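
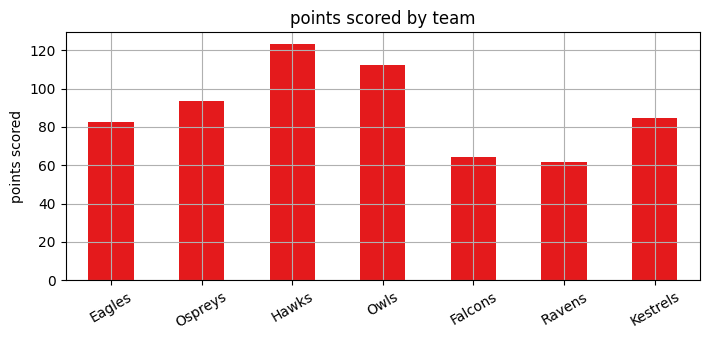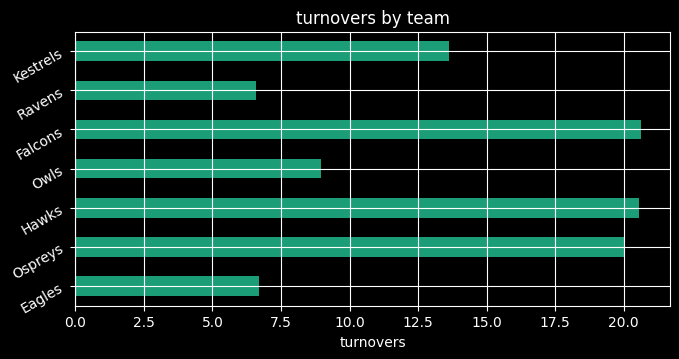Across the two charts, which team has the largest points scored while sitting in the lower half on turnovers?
Owls

Chart 2 median turnovers ≈ 14; below-median teams: Eagles, Owls, Ravens. Among those, Owls has the highest points scored (≈ 120).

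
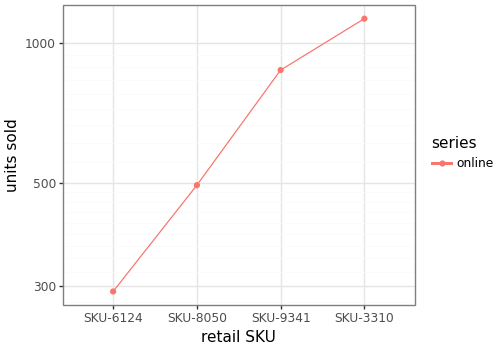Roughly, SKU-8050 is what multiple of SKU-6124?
≈ 1.67×

SKU-8050 ≈ 500, SKU-6124 ≈ 300; 500/300 ≈ 1.67.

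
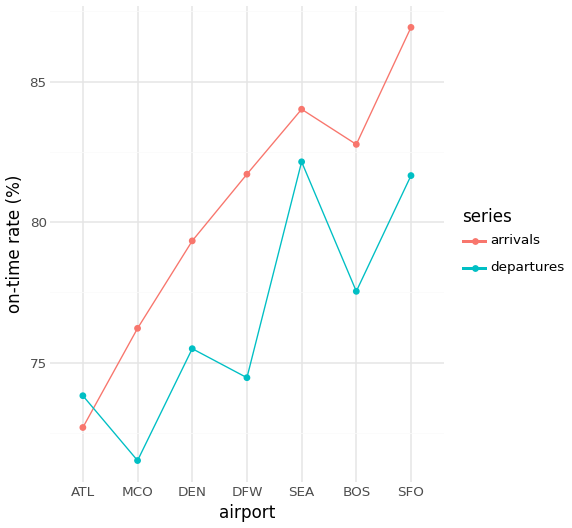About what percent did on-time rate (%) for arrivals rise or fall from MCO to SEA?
MCO ≈ 76, SEA ≈ 84; (84 − 76) / 76 ≈ +10.5%.

≈ +10.5%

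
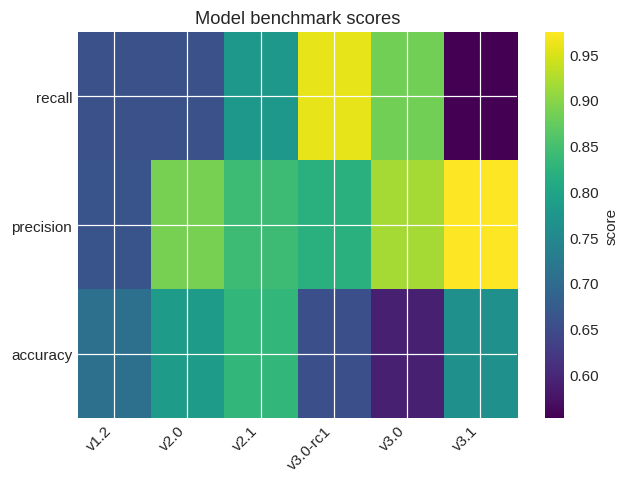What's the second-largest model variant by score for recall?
v3.0

Top 3 for recall: v3.0-rc1 ≈ 0.95, v3.0 ≈ 0.90, v2.1 ≈ 0.80.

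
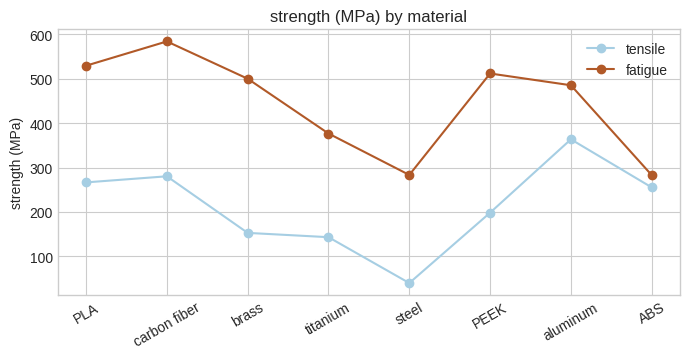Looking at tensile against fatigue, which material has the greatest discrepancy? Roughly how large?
brass: tensile ≈ 150, fatigue ≈ 500 → gap ≈ 350. Next-largest (PEEK) is only ≈ 300.

brass, ≈ 350 MPa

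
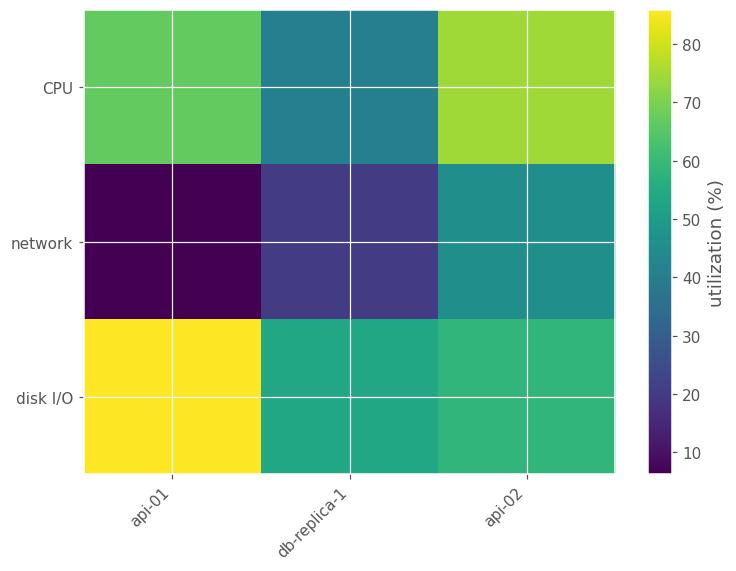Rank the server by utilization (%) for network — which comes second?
Top 3 for network: api-02 ≈ 50, db-replica-1 ≈ 20, api-01 ≈ 10.

db-replica-1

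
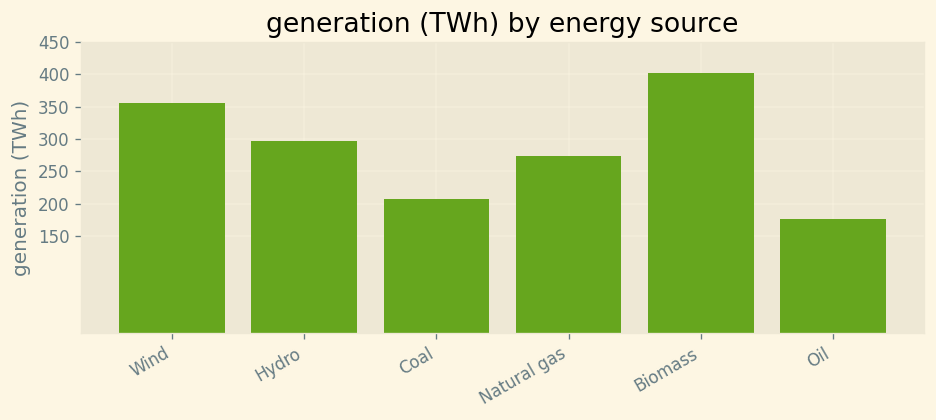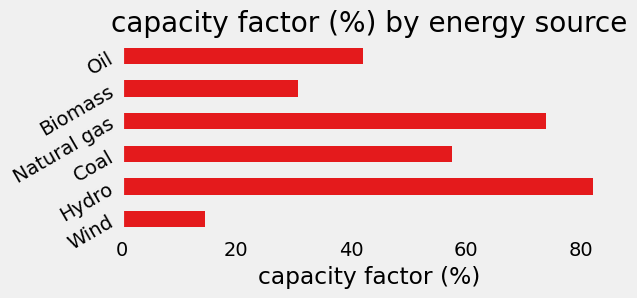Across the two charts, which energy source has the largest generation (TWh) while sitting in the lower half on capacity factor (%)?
Biomass

Chart 2 median capacity factor (%) ≈ 50; below-median energy sources: Wind, Biomass, Oil. Among those, Biomass has the highest generation (TWh) (≈ 400).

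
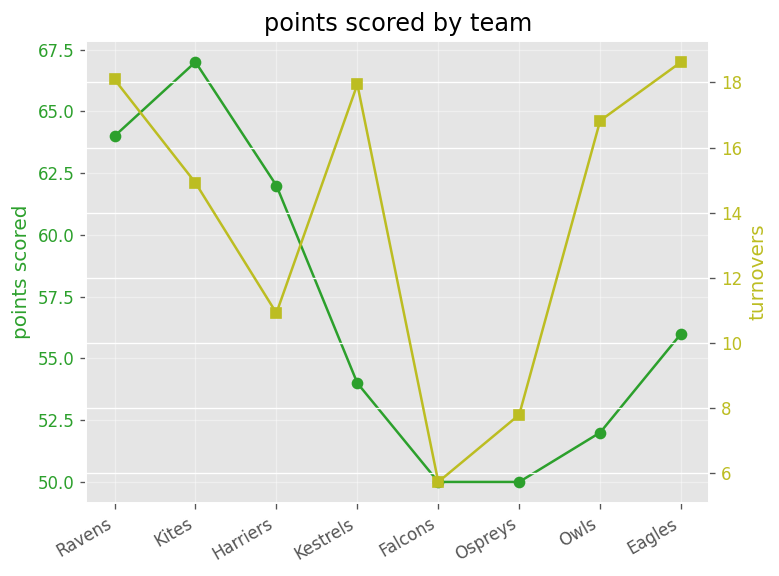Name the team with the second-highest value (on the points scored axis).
Ravens

Top 3 (on the points scored axis): Kites ≈ 68, Ravens ≈ 64, Harriers ≈ 62.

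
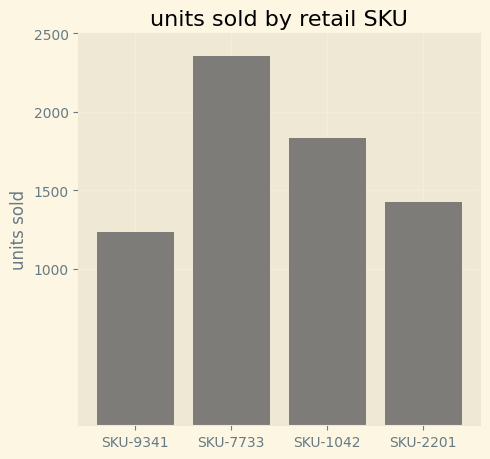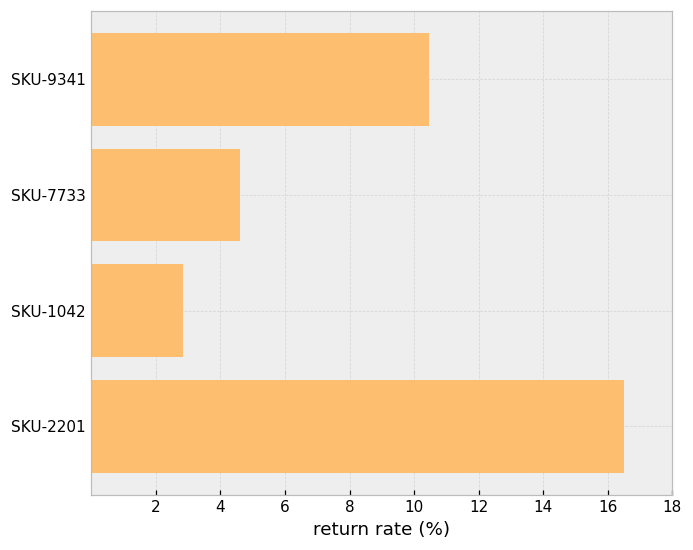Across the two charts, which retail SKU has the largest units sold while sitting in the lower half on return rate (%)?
SKU-7733

Chart 2 median return rate (%) ≈ 8; below-median retail SKUs: SKU-7733, SKU-1042. Among those, SKU-7733 has the highest units sold (≈ 2500).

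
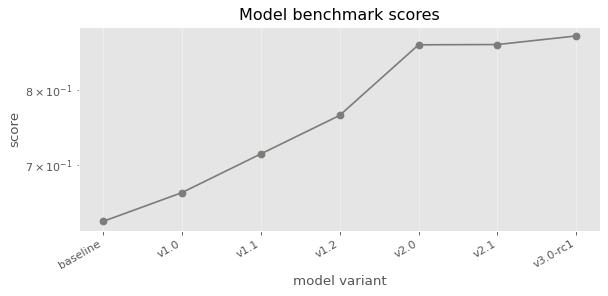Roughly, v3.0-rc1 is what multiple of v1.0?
≈ 1.38×

v3.0-rc1 ≈ 0.90, v1.0 ≈ 0.65; 0.90/0.65 ≈ 1.38.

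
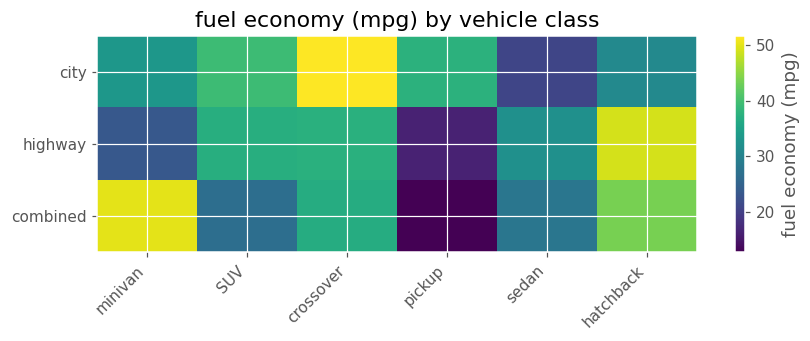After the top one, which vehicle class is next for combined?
hatchback

Top 3 for combined: minivan ≈ 50, hatchback ≈ 45, crossover ≈ 35.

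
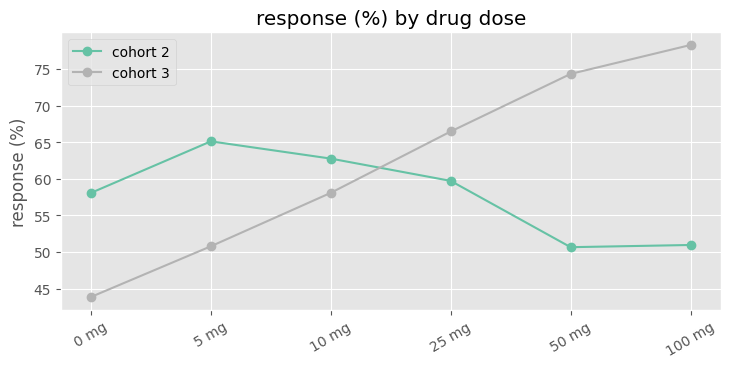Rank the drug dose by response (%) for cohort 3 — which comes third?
Top 4 for cohort 3: 100 mg ≈ 80, 50 mg ≈ 75, 25 mg ≈ 65, 10 mg ≈ 60.

25 mg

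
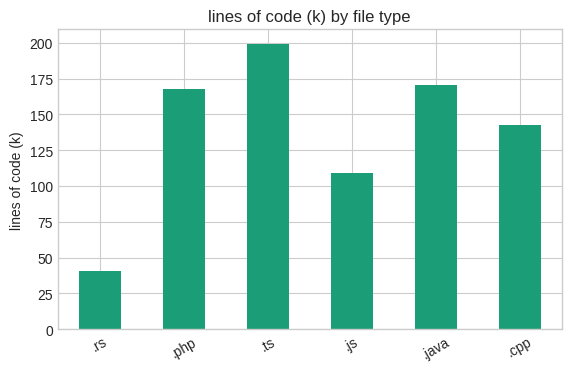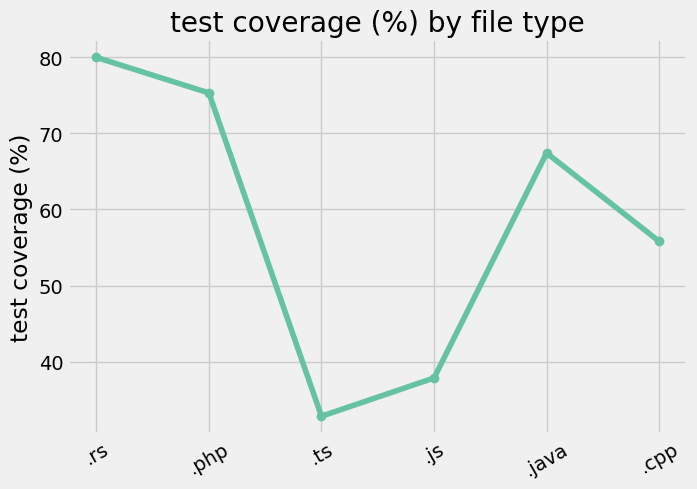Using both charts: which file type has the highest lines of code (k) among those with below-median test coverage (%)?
.ts

Chart 2 median test coverage (%) ≈ 60; below-median file types: .ts, .js, .cpp. Among those, .ts has the highest lines of code (k) (≈ 200).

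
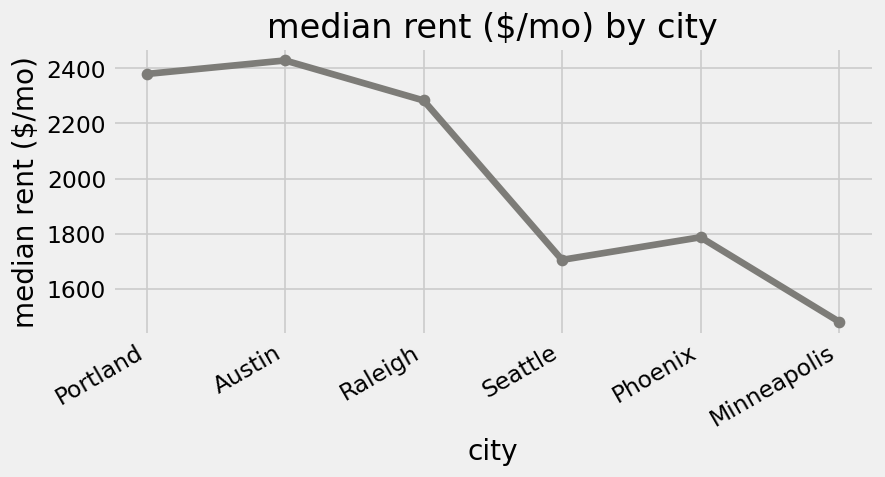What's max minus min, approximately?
Max Austin ≈ 2400, min Minneapolis ≈ 1500; range ≈ 900.

≈ 900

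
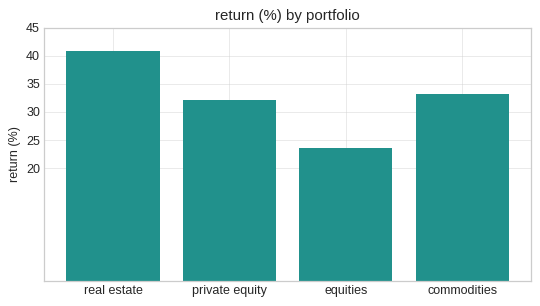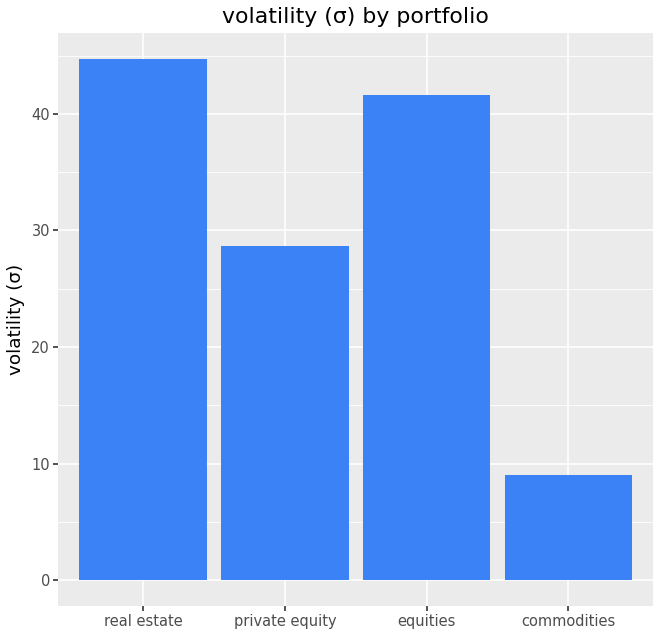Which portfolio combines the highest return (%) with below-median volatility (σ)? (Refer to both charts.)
commodities

Chart 2 median volatility (σ) ≈ 35; below-median portfolios: private equity, commodities. Among those, commodities has the highest return (%) (≈ 35).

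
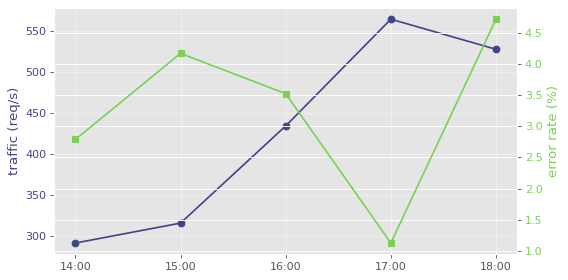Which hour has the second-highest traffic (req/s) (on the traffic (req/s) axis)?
Top 3 (on the traffic (req/s) axis): 17:00 ≈ 575, 18:00 ≈ 525, 16:00 ≈ 425.

18:00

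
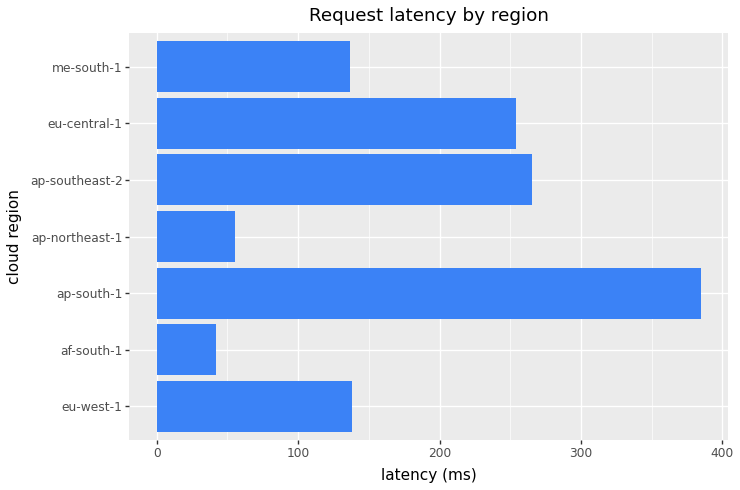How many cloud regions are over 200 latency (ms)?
Above 200: ap-south-1, ap-southeast-2, eu-central-1.

3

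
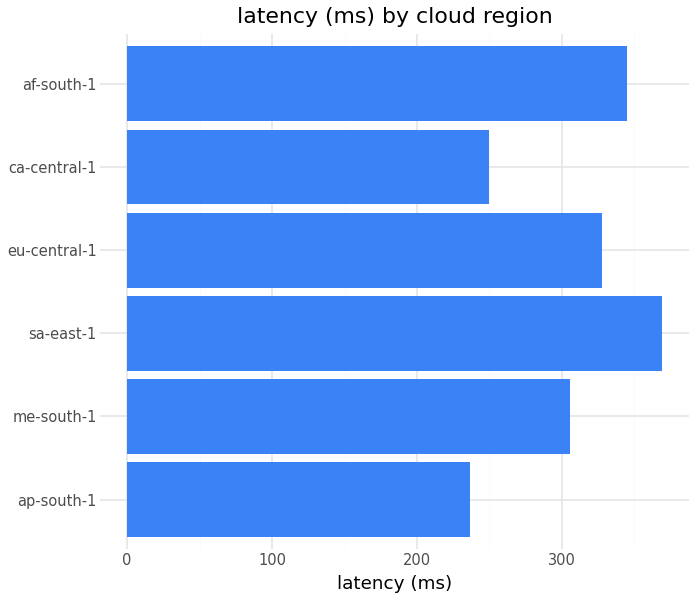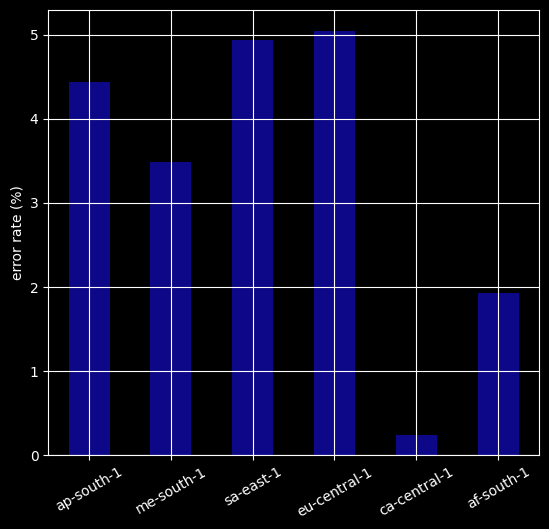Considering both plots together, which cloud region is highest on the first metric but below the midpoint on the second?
af-south-1

Chart 2 median error rate (%) ≈ 4; below-median cloud regions: me-south-1, ca-central-1, af-south-1. Among those, af-south-1 has the highest latency (ms) (≈ 350).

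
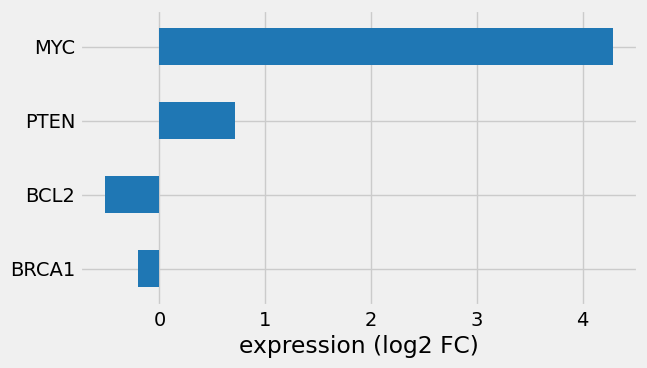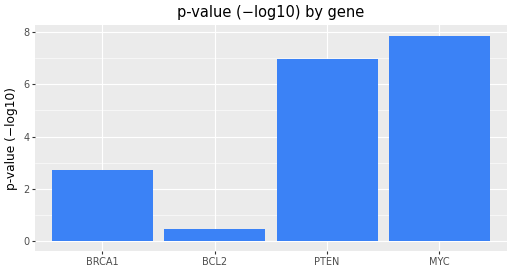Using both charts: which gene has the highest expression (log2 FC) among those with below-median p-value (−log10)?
BRCA1

Chart 2 median p-value (−log10) ≈ 5; below-median genes: BRCA1, BCL2. Among those, BRCA1 has the highest expression (log2 FC) (≈ 0).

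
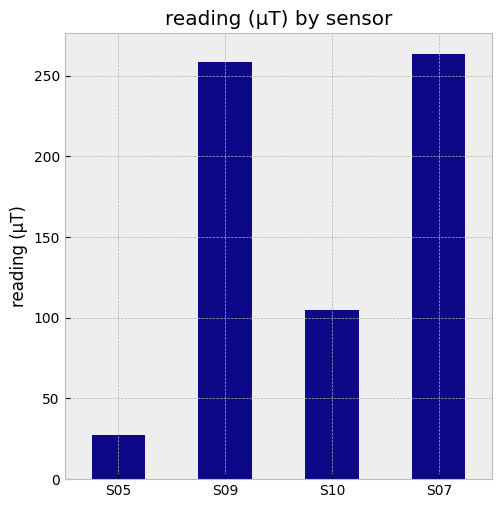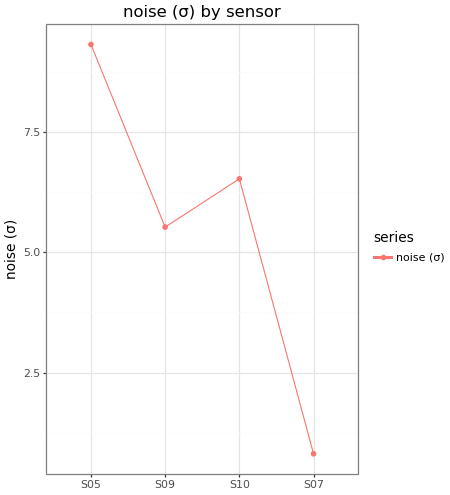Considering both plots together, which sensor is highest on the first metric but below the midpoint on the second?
S07

Chart 2 median noise (σ) ≈ 6; below-median sensors: S09, S07. Among those, S07 has the highest reading (µT) (≈ 275).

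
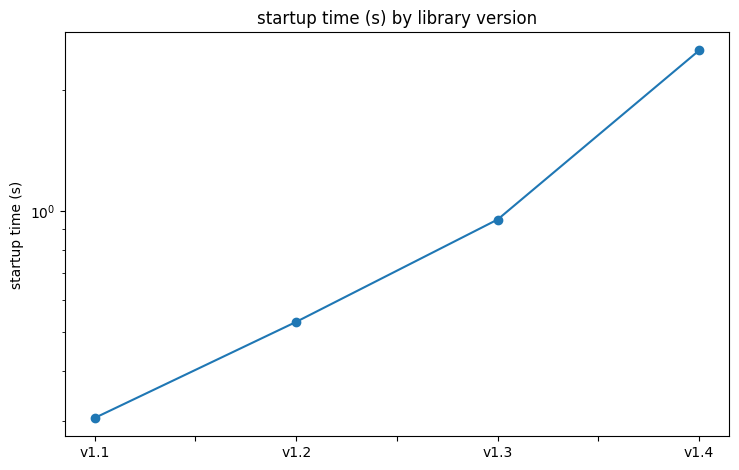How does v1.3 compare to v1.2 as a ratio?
≈ 1.67×

v1.3 ≈ 1.0, v1.2 ≈ 0.6; 1.0/0.6 ≈ 1.67.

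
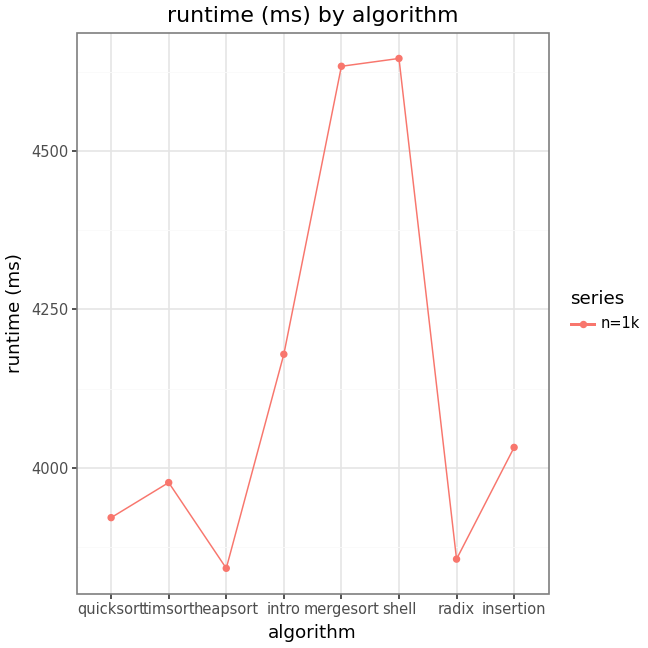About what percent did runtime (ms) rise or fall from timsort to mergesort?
timsort ≈ 4000, mergesort ≈ 4600; (4600 − 4000) / 4000 ≈ +15%.

≈ +15%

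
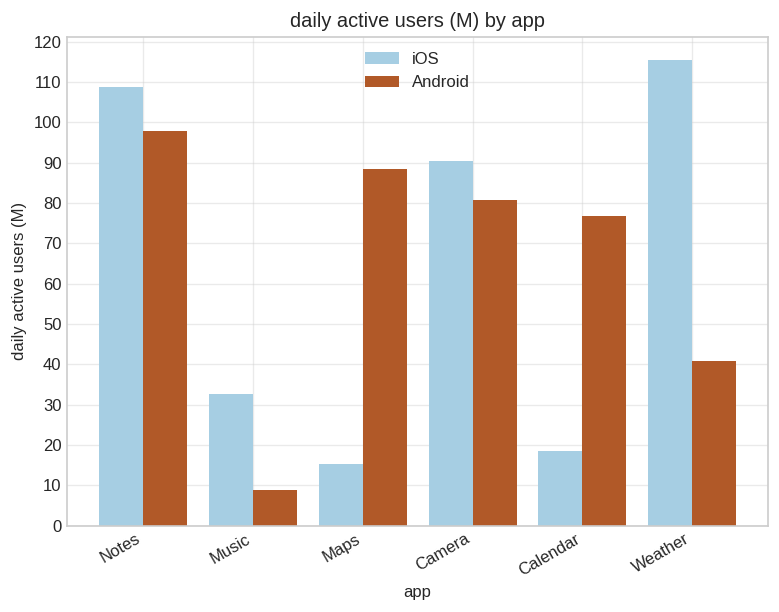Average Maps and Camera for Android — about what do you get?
≈ 85

(90 + 80) / 2 ≈ 85.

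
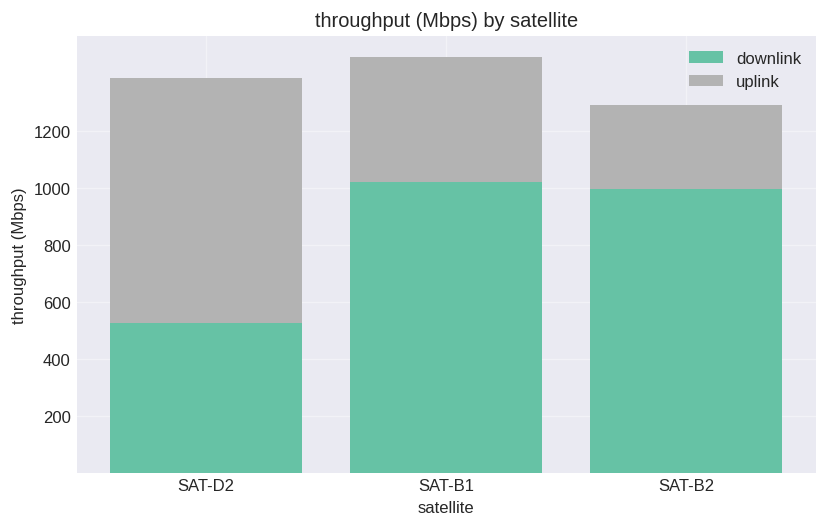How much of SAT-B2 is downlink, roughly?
downlink top ≈ 1000, bottom ≈ 0; segment ≈ 1000.

≈ 1000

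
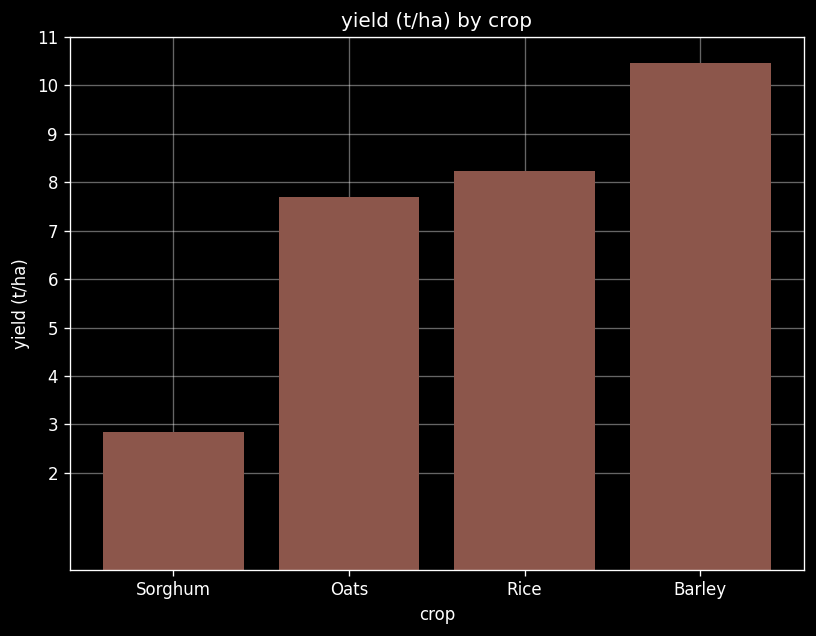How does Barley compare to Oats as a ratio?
≈ 1.25×

Barley ≈ 10, Oats ≈ 8; 10/8 ≈ 1.25.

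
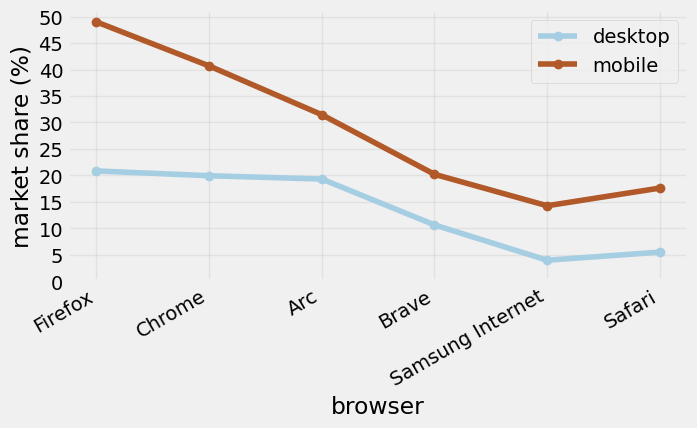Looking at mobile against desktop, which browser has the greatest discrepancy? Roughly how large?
Firefox: mobile ≈ 50, desktop ≈ 20 → gap ≈ 30. Next-largest (Chrome) is only ≈ 20.

Firefox, ≈ 30 %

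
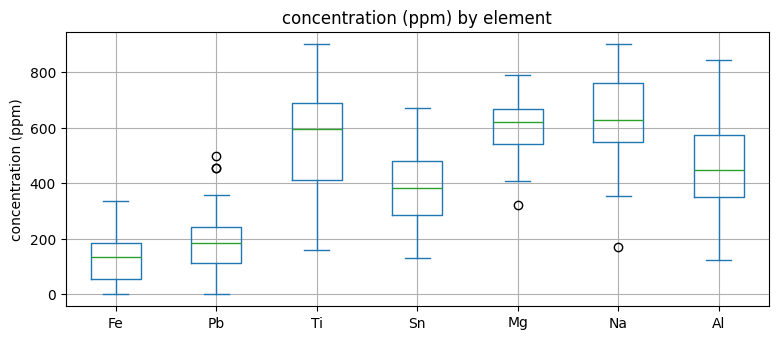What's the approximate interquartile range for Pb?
Q3 ≈ 250, Q1 ≈ 100; IQR ≈ 150.

≈ 150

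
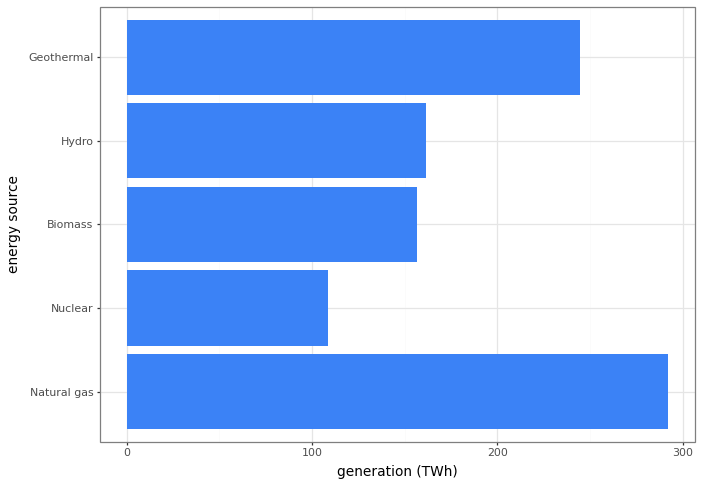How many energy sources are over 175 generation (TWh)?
2

Above 175: Natural gas, Geothermal.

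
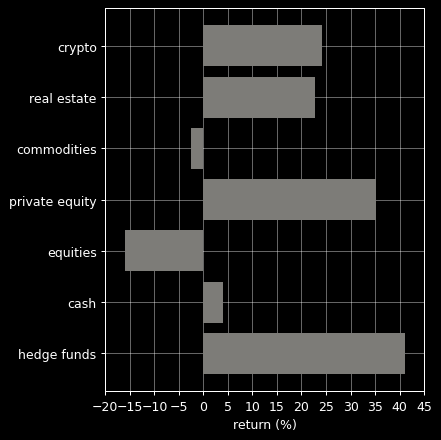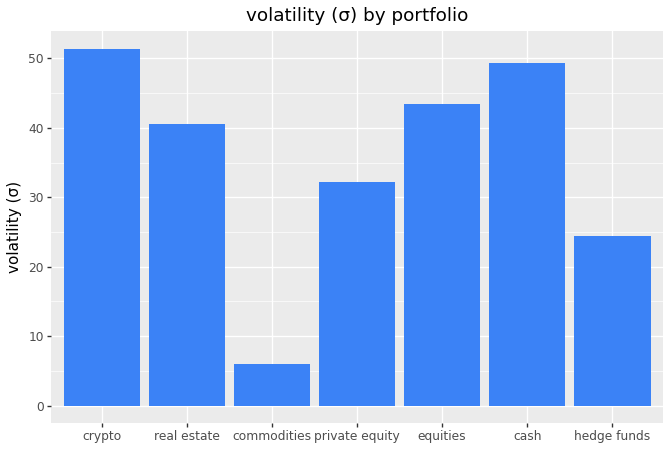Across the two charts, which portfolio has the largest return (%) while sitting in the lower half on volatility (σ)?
hedge funds

Chart 2 median volatility (σ) ≈ 40; below-median portfolios: commodities, private equity, hedge funds. Among those, hedge funds has the highest return (%) (≈ 40).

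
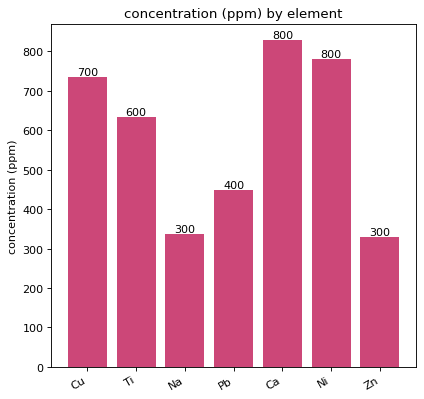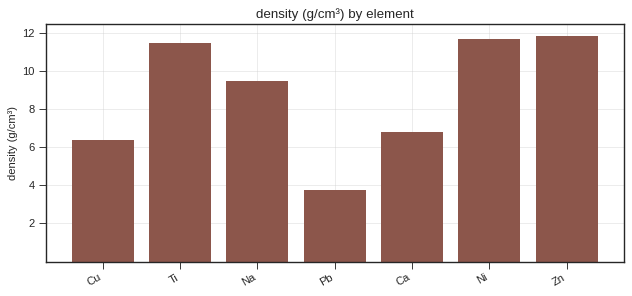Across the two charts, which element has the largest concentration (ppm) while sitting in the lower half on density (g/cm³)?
Chart 2 median density (g/cm³) ≈ 10; below-median elements: Cu, Pb, Ca. Among those, Ca has the highest concentration (ppm) (≈ 800).

Ca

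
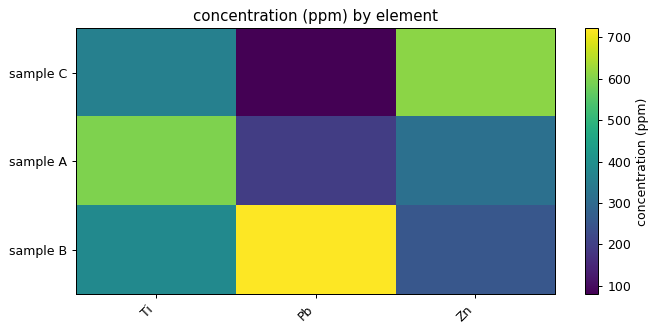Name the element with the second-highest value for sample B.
Ti

Top 3 for sample B: Pb ≈ 700, Ti ≈ 400, Zn ≈ 300.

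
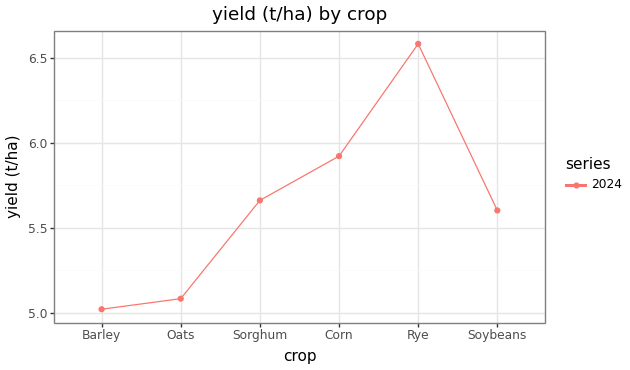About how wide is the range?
Max Rye ≈ 6.6, min Barley ≈ 5.0; range ≈ 1.6.

≈ 1.6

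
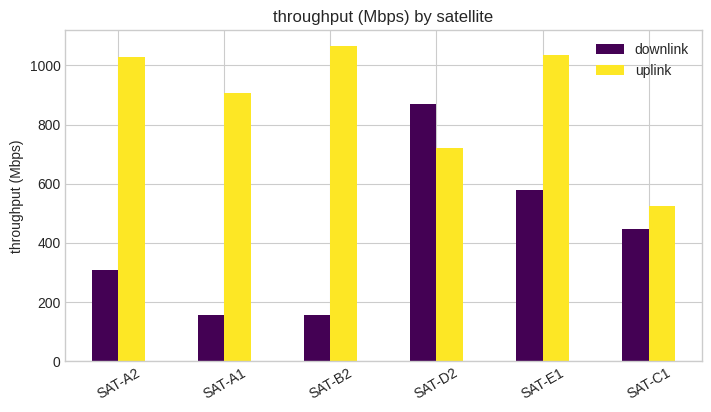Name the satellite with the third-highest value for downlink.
Top 4 for downlink: SAT-D2 ≈ 900, SAT-E1 ≈ 600, SAT-C1 ≈ 400, SAT-A2 ≈ 300.

SAT-C1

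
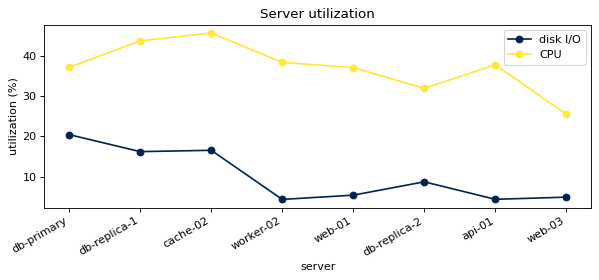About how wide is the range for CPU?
≈ 20

Max cache-02 ≈ 45, min web-03 ≈ 25; range ≈ 20.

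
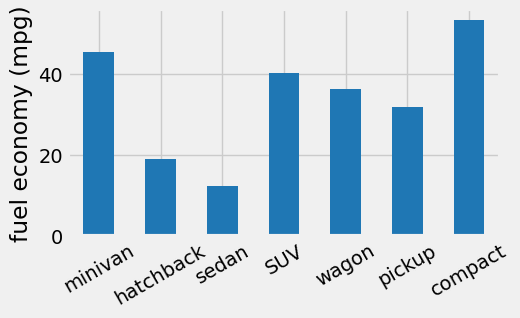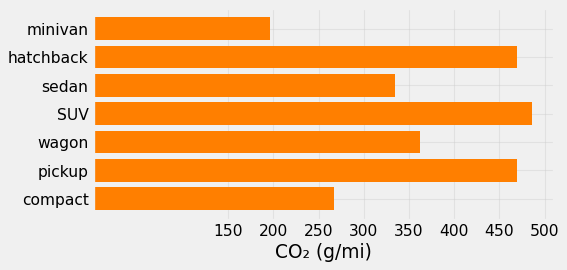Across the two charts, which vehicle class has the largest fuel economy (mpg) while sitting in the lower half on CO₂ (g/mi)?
compact

Chart 2 median CO₂ (g/mi) ≈ 350; below-median vehicle classes: minivan, sedan, compact. Among those, compact has the highest fuel economy (mpg) (≈ 55).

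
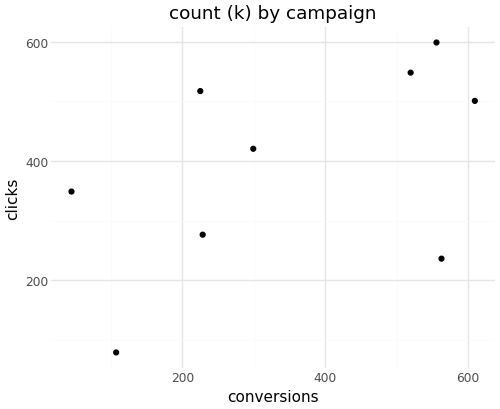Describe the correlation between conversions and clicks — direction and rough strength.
positive, moderate

Points are positively correlated; moderate (|r| ≈ 0.5).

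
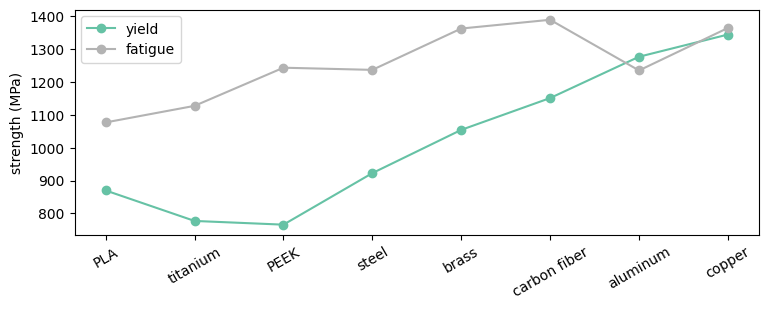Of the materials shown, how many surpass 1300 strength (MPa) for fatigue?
3

Above 1300: brass, carbon fiber, copper.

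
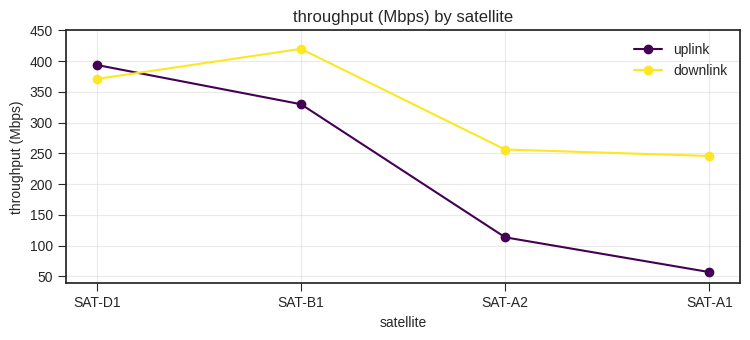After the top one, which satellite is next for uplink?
Top 3 for uplink: SAT-D1 ≈ 400, SAT-B1 ≈ 350, SAT-A2 ≈ 100.

SAT-B1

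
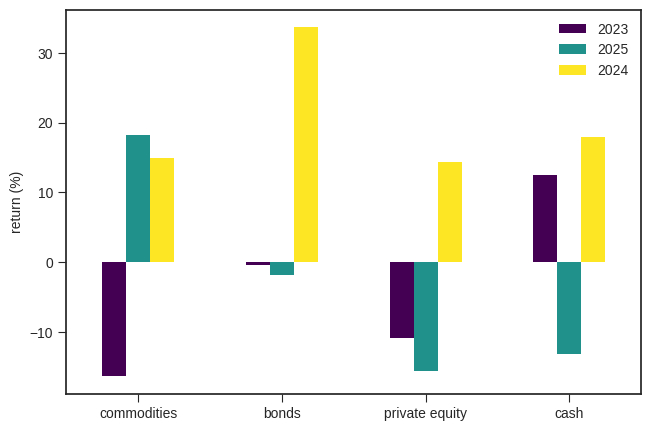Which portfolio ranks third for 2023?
private equity

Top 4 for 2023: cash ≈ 15, bonds ≈ 0, private equity ≈ -10, commodities ≈ -15.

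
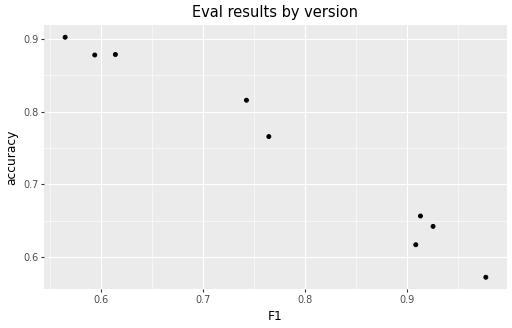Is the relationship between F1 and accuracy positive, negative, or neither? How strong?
negative, strong

Points are negatively correlated; strong (|r| ≈ 1.0).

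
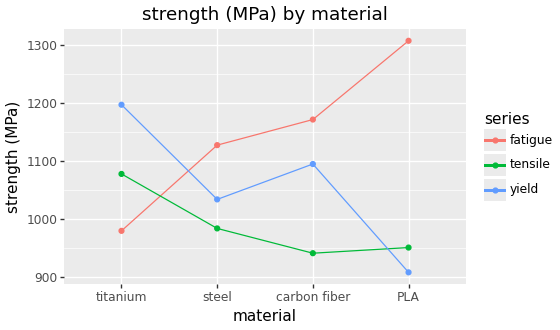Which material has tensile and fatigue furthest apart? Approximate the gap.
PLA: tensile ≈ 950, fatigue ≈ 1300 → gap ≈ 350. Next-largest (carbon fiber) is only ≈ 200.

PLA, ≈ 350 MPa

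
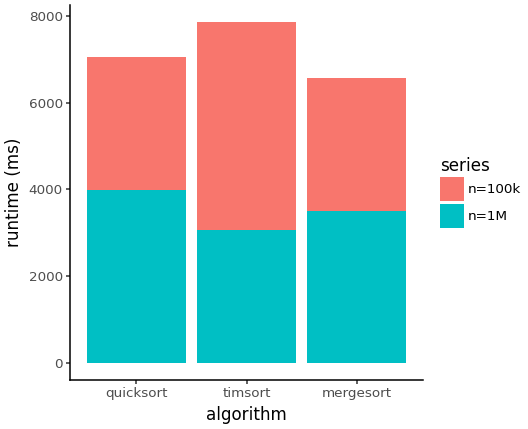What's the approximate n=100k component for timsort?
n=100k top ≈ 8000, bottom ≈ 3000; segment ≈ 5000.

≈ 5000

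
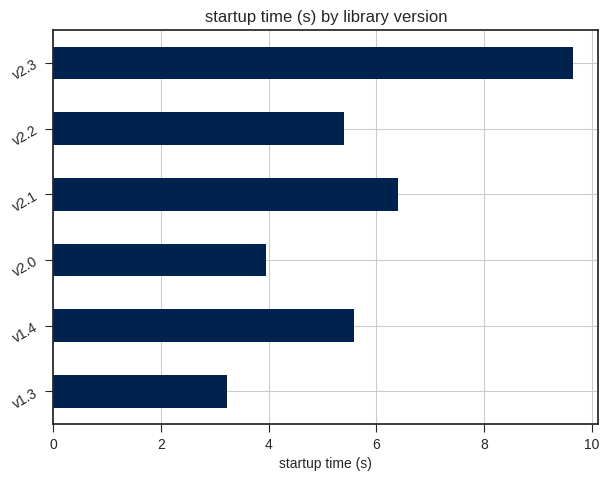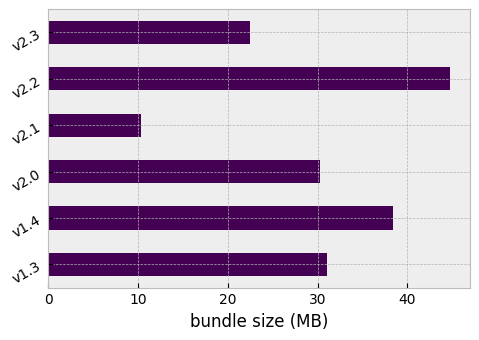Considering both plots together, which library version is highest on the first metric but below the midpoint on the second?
v2.3

Chart 2 median bundle size (MB) ≈ 30; below-median library versions: v2.0, v2.1, v2.3. Among those, v2.3 has the highest startup time (s) (≈ 10).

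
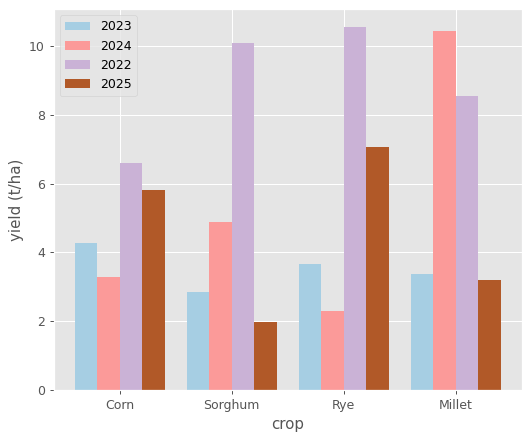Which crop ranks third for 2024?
Corn

Top 4 for 2024: Millet ≈ 10, Sorghum ≈ 5, Corn ≈ 3, Rye ≈ 2.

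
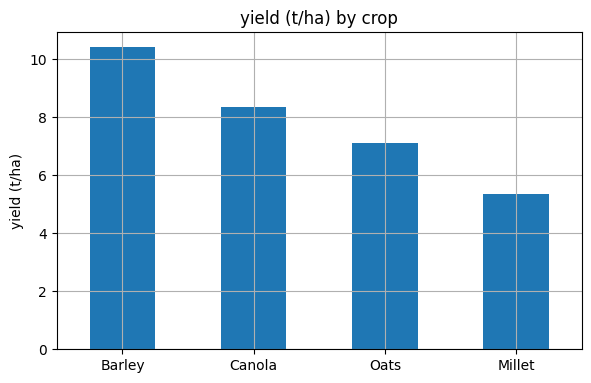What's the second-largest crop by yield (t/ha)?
Canola

Top 3: Barley ≈ 10, Canola ≈ 8, Oats ≈ 7.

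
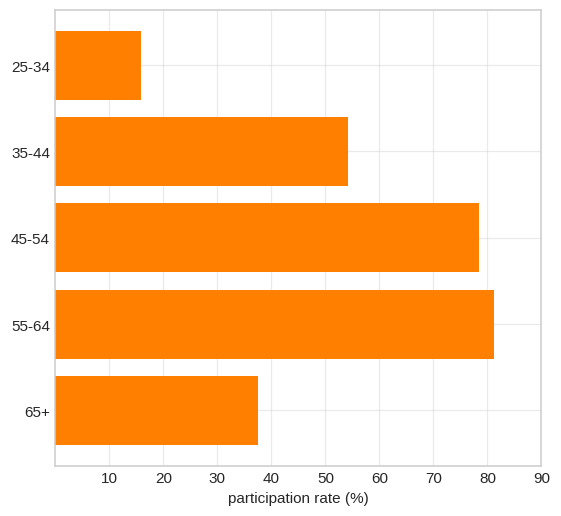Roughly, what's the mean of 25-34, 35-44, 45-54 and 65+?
≈ 48

(20 + 50 + 80 + 40) / 4 ≈ 48.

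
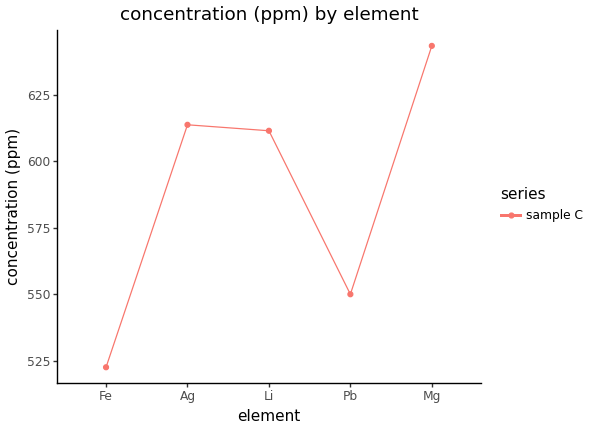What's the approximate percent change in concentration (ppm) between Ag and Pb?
≈ -9.7%

Ag ≈ 620, Pb ≈ 560; (560 − 620) / 620 ≈ -9.7%.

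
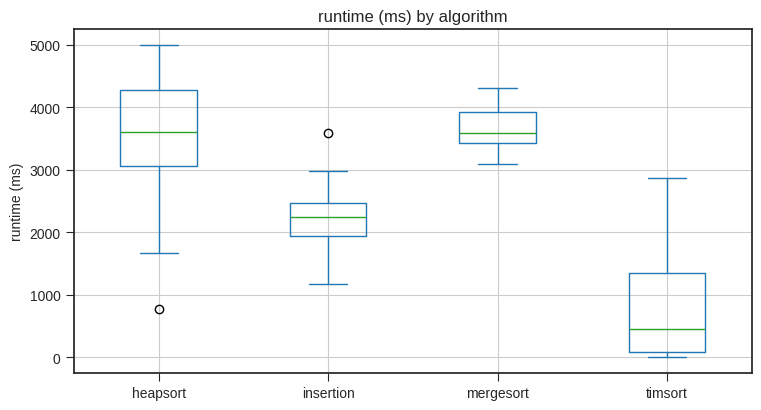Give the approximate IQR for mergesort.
Q3 ≈ 4000, Q1 ≈ 3500; IQR ≈ 500.

≈ 500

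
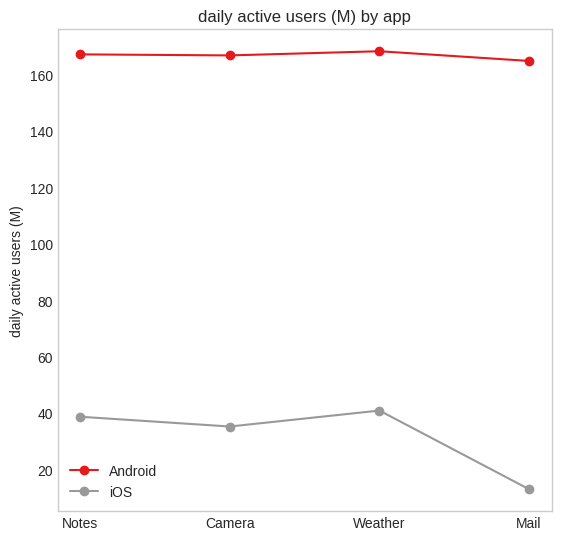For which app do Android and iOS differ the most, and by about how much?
Mail: Android ≈ 160, iOS ≈ 20 → gap ≈ 140. Next-largest (Camera) is only ≈ 120.

Mail, ≈ 140 M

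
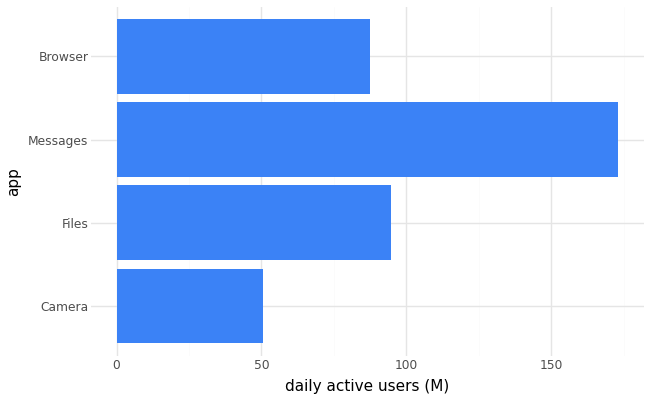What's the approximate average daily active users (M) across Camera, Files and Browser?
≈ 80

(60 + 100 + 80) / 3 ≈ 80.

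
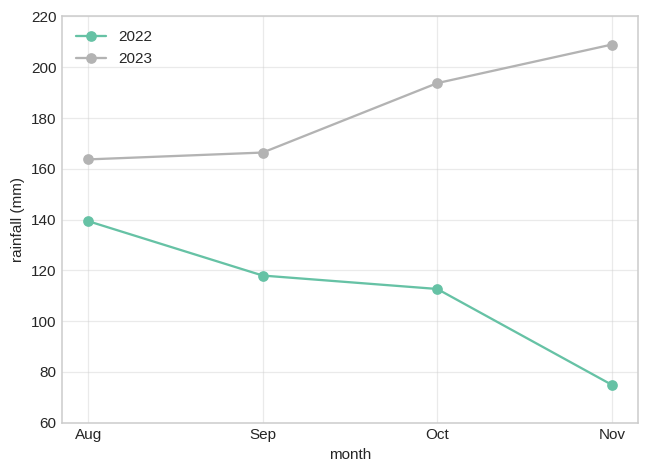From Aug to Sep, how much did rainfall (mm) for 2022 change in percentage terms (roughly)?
Aug ≈ 140, Sep ≈ 120; (120 − 140) / 140 ≈ -14.3%.

≈ -14.3%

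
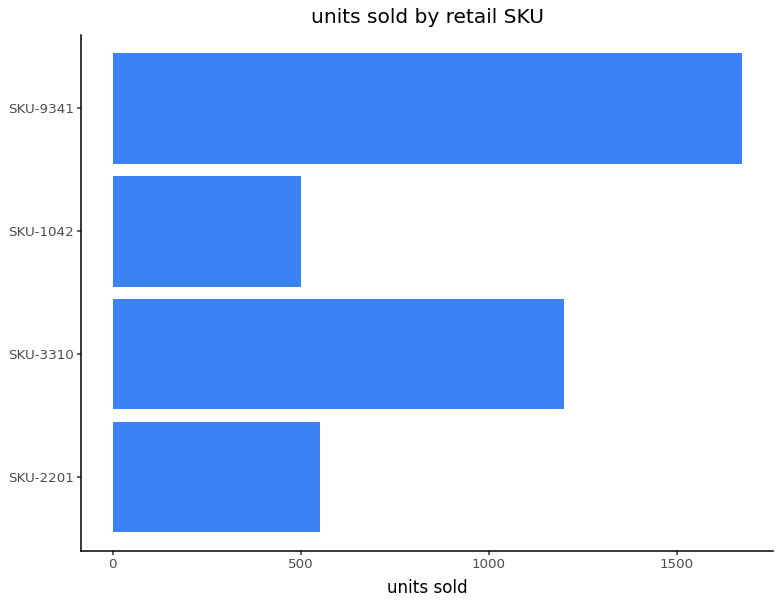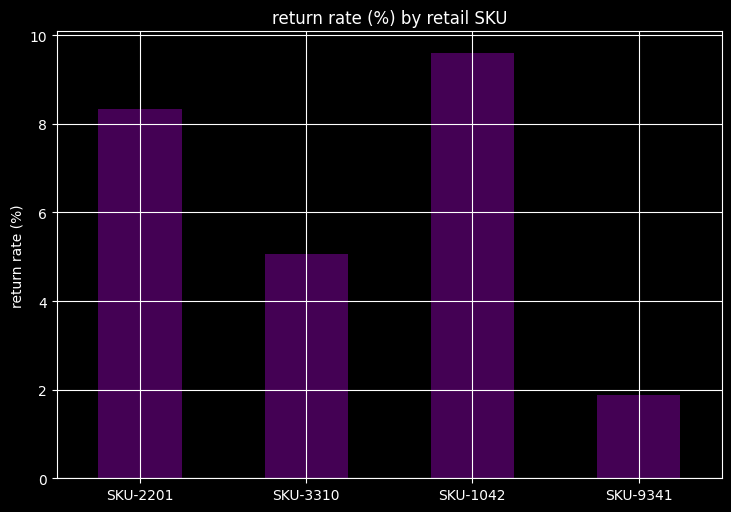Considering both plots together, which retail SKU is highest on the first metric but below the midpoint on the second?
Chart 2 median return rate (%) ≈ 7; below-median retail SKUs: SKU-3310, SKU-9341. Among those, SKU-9341 has the highest units sold (≈ 1600).

SKU-9341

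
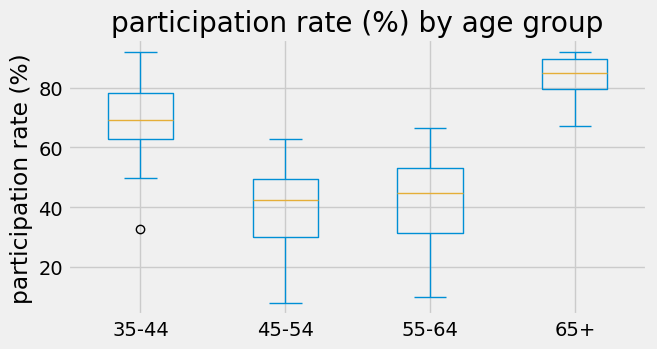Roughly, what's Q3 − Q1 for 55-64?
Q3 ≈ 55, Q1 ≈ 30; IQR ≈ 25.

≈ 25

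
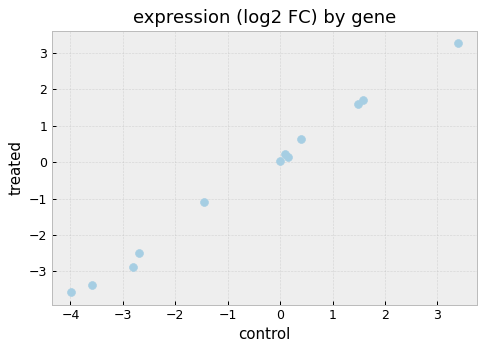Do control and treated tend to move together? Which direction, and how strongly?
positive, strong

Points are positively correlated; strong (|r| ≈ 1.0).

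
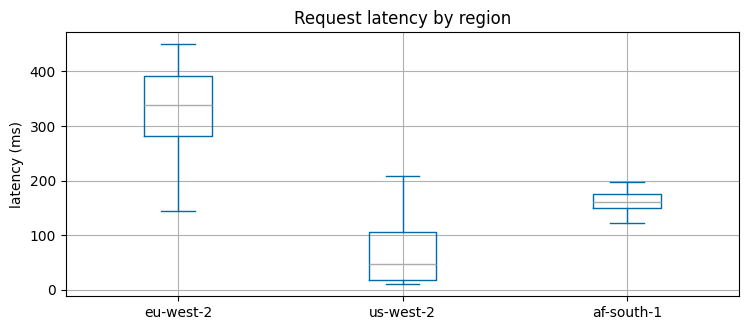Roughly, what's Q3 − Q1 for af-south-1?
Q3 ≈ 175, Q1 ≈ 150; IQR ≈ 25.

≈ 25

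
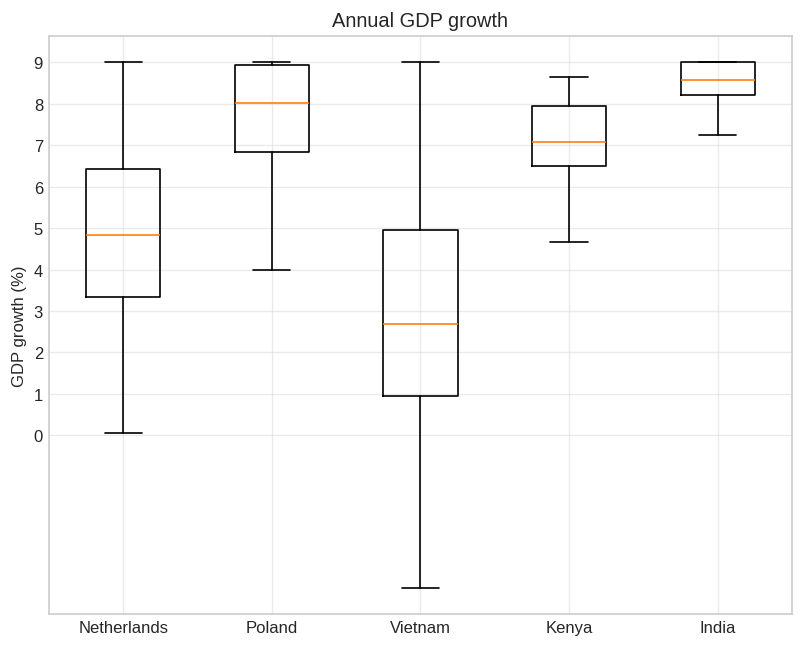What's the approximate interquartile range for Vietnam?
≈ 4

Q3 ≈ 5, Q1 ≈ 1; IQR ≈ 4.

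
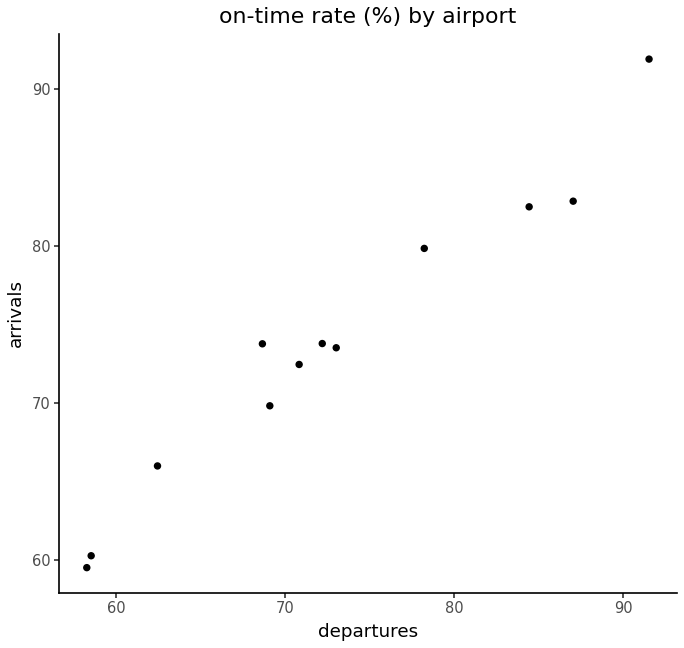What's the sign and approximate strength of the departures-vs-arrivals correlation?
positive, strong

Points are positively correlated; strong (|r| ≈ 1.0).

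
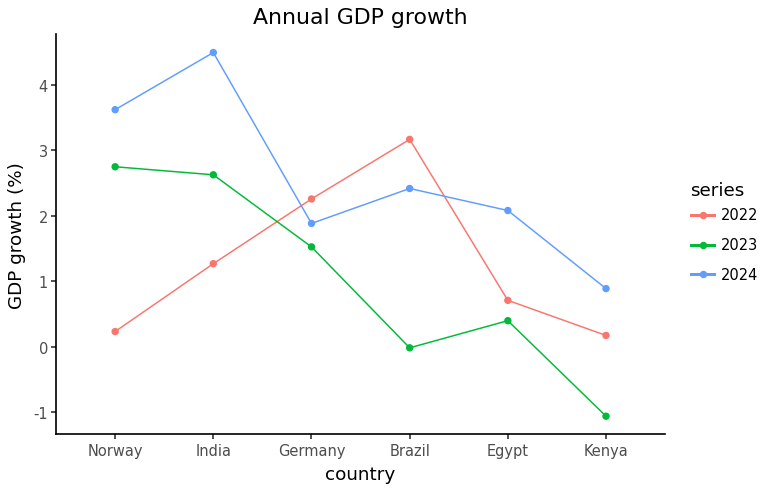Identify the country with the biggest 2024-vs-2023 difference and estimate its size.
Brazil: 2024 ≈ 2.5, 2023 ≈ 0.0 → gap ≈ 2.5. Next-largest (Kenya) is only ≈ 2.0.

Brazil, ≈ 2.5 %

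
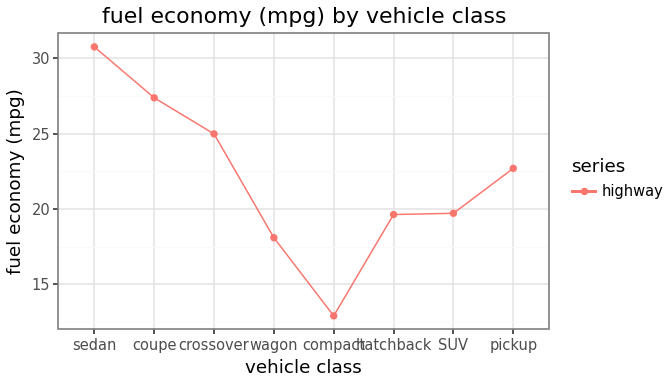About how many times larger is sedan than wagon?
≈ 1.67×

sedan ≈ 30, wagon ≈ 18; 30/18 ≈ 1.67.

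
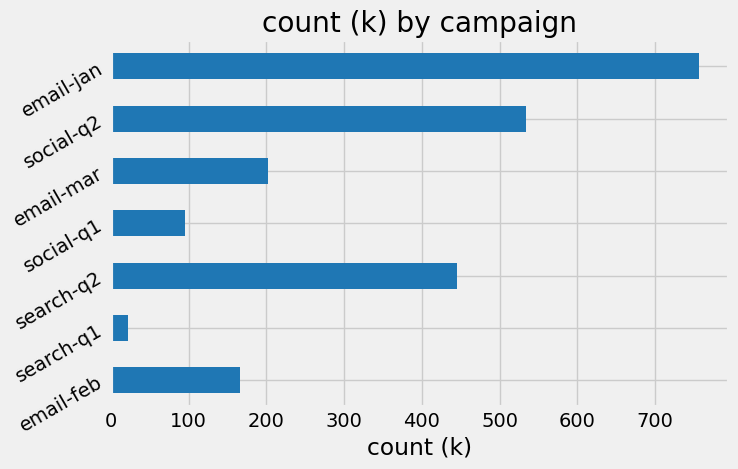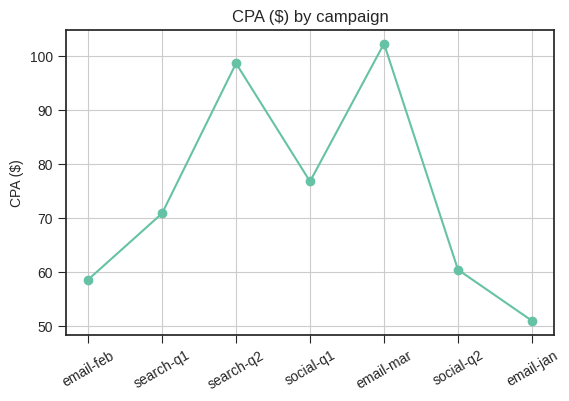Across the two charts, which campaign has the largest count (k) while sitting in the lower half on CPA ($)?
email-jan

Chart 2 median CPA ($) ≈ 70; below-median campaigns: email-feb, social-q2, email-jan. Among those, email-jan has the highest count (k) (≈ 800).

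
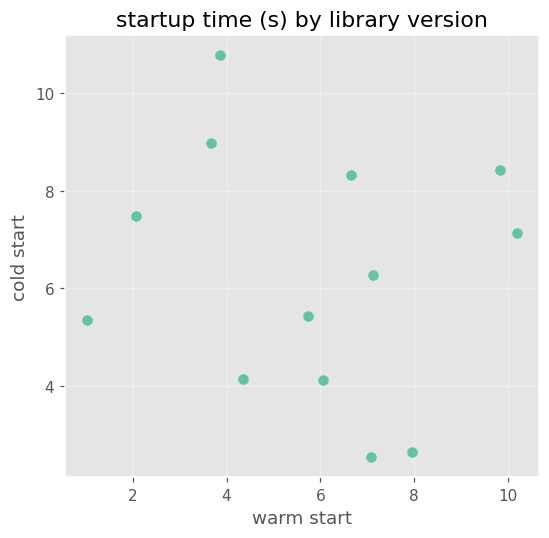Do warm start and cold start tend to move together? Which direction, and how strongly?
no clear correlation

Points are roughly uncorrelated; weak (|r| ≈ 0.1).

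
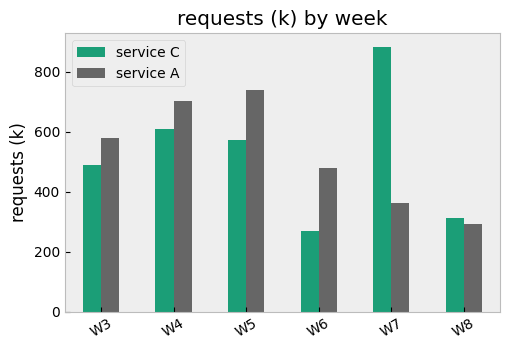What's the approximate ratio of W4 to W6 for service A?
≈ 1.4×

W4 ≈ 700, W6 ≈ 500; 700/500 ≈ 1.4.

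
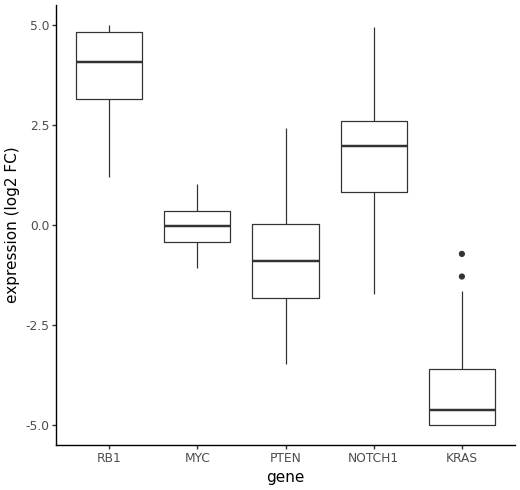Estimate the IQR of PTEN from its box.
≈ 2

Q3 ≈ 0, Q1 ≈ -2; IQR ≈ 2.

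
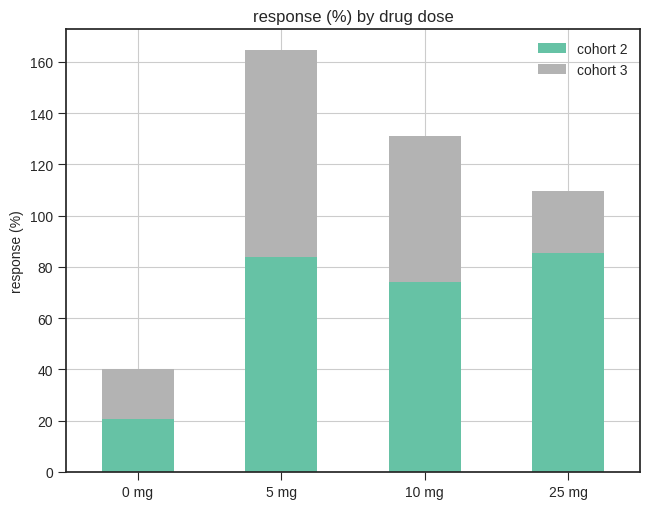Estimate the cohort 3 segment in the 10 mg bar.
cohort 3 top ≈ 140, bottom ≈ 80; segment ≈ 60.

≈ 60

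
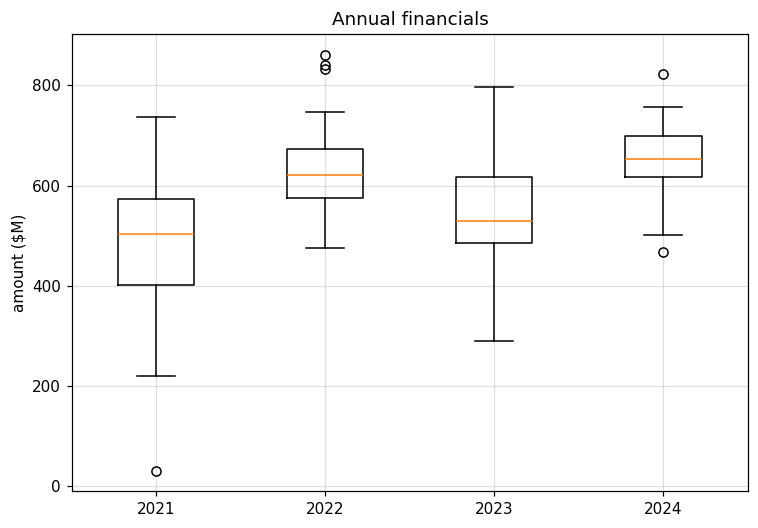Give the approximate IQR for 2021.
Q3 ≈ 580, Q1 ≈ 400; IQR ≈ 180.

≈ 180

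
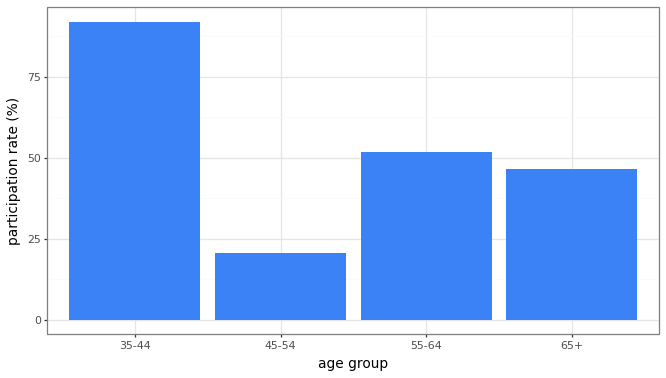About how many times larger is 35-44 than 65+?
≈ 1.8×

35-44 ≈ 90, 65+ ≈ 50; 90/50 ≈ 1.8.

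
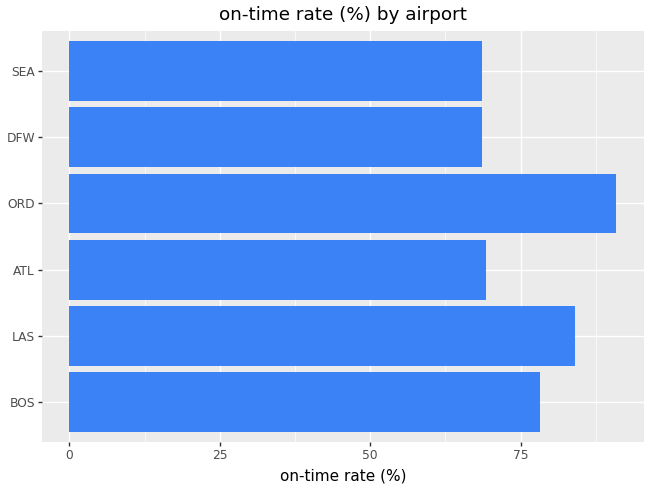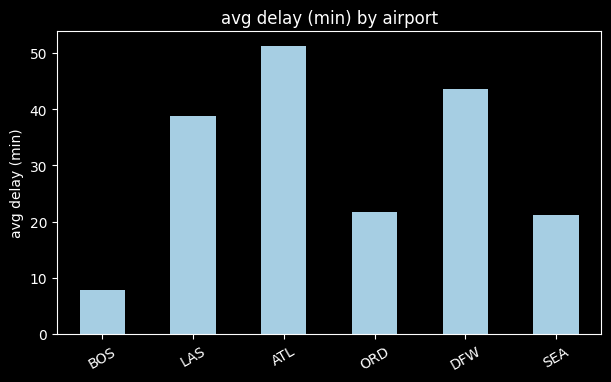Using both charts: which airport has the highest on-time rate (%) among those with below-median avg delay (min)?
ORD

Chart 2 median avg delay (min) ≈ 30; below-median airports: BOS, ORD, SEA. Among those, ORD has the highest on-time rate (%) (≈ 90).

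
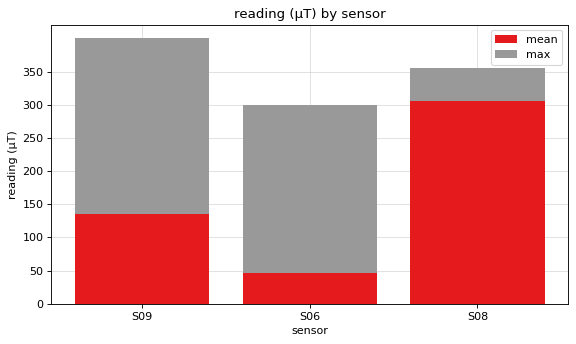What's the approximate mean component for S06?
≈ 50

mean top ≈ 50, bottom ≈ 0; segment ≈ 50.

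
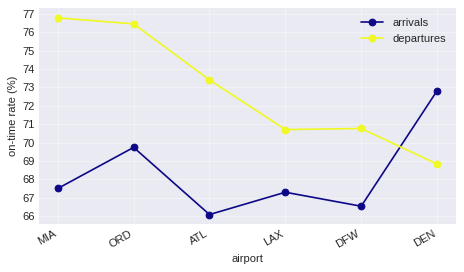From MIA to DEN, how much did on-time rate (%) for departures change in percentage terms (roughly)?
≈ -10.4%

MIA ≈ 77, DEN ≈ 69; (69 − 77) / 77 ≈ -10.4%.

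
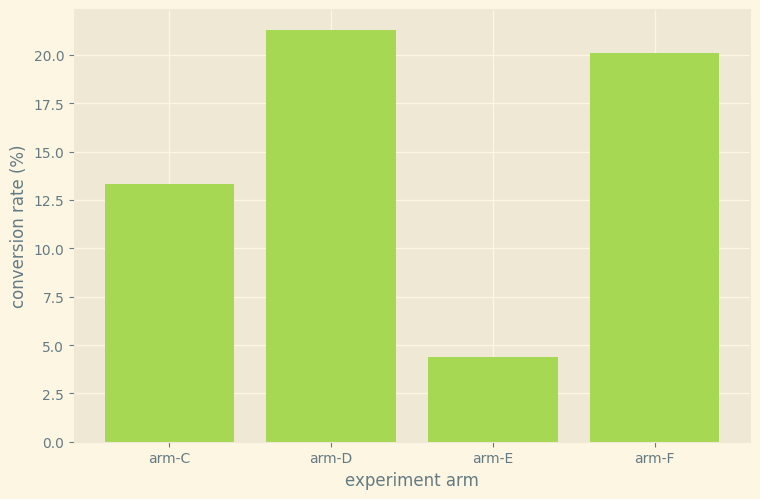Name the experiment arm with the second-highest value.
Top 3: arm-D ≈ 22, arm-F ≈ 20, arm-C ≈ 14.

arm-F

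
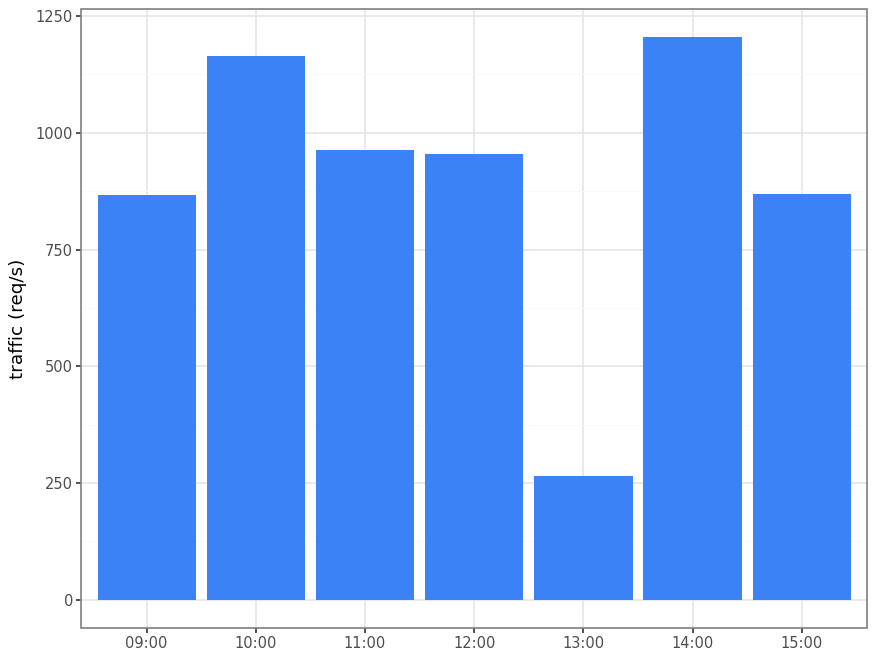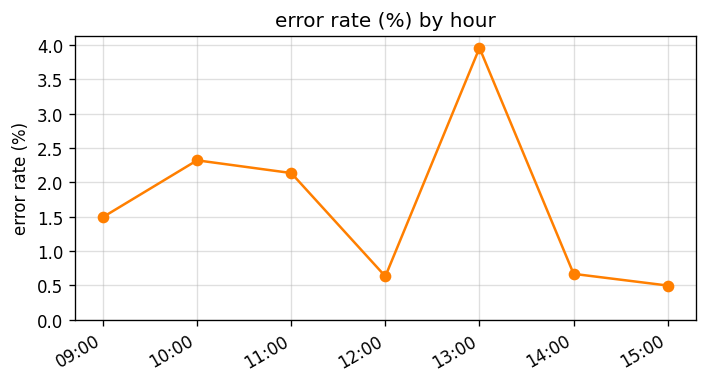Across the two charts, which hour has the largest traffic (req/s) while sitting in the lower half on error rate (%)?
Chart 2 median error rate (%) ≈ 1.5; below-median hours: 12:00, 14:00, 15:00. Among those, 14:00 has the highest traffic (req/s) (≈ 1200).

14:00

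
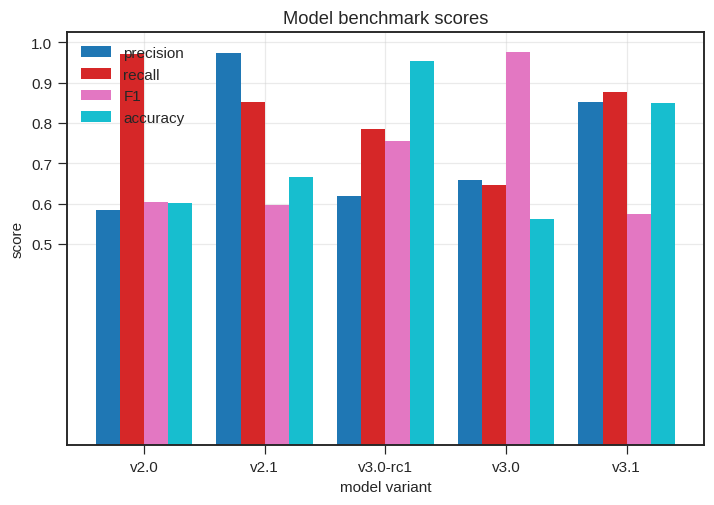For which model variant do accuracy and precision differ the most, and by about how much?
v3.0-rc1, ≈ 0.4

v3.0-rc1: accuracy ≈ 1.0, precision ≈ 0.6 → gap ≈ 0.4. Next-largest (v2.1) is only ≈ 0.3.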